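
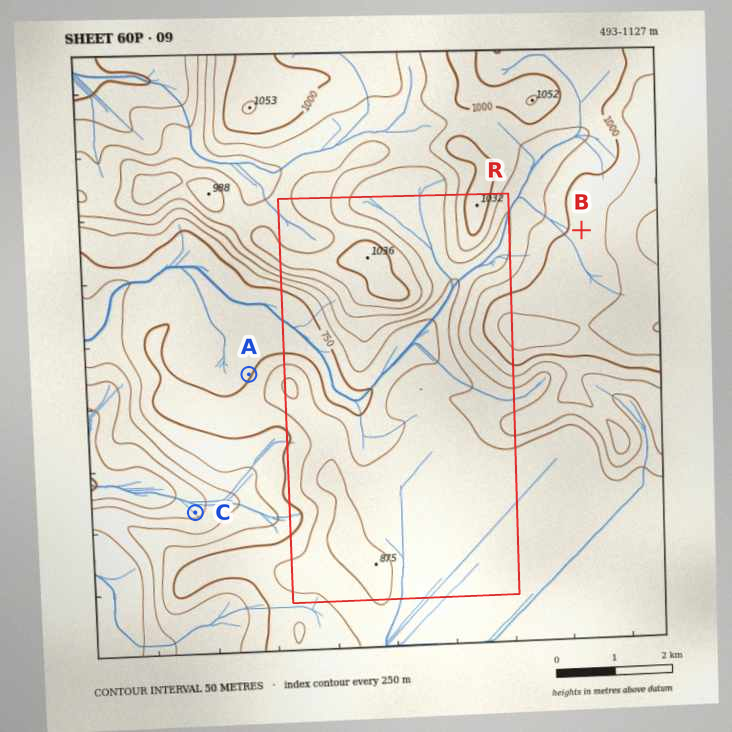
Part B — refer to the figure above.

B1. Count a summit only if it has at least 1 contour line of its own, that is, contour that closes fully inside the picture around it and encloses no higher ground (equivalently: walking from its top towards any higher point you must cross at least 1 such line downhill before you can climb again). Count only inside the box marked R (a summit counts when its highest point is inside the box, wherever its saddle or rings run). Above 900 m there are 2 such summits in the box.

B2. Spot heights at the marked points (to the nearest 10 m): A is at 740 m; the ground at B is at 1020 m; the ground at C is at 590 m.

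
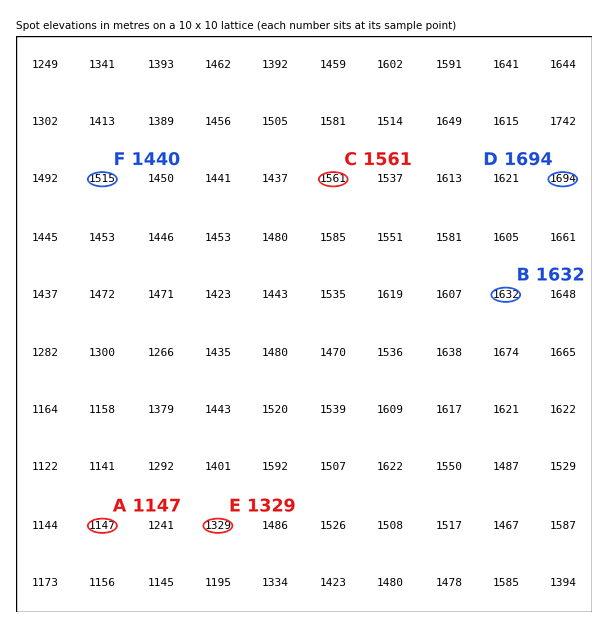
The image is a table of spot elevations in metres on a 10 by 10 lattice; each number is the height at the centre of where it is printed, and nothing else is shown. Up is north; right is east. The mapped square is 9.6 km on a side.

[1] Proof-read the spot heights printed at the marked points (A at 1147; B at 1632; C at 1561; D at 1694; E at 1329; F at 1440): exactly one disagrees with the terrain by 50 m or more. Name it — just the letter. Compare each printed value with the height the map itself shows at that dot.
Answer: F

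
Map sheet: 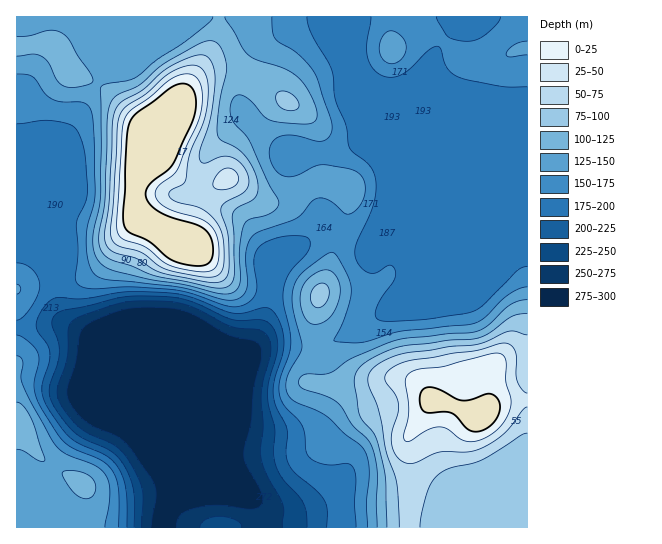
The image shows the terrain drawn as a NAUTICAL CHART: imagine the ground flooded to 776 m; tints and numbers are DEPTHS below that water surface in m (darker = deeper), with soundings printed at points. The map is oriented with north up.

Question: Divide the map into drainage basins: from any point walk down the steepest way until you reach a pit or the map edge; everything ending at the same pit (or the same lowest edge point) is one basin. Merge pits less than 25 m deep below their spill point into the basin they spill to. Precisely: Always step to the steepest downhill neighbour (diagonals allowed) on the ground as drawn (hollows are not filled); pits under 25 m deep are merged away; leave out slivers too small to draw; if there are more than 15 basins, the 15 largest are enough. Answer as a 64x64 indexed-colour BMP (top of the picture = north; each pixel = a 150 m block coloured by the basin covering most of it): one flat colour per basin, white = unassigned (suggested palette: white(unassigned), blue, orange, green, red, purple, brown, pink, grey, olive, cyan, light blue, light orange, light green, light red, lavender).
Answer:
<image width="64" height="64" href="data:image/bmp;base64,Qk12CAAAAAAAAHYAAAAoAAAAQAAAAEAAAAABAAQAAAAAAAAIAAATCwAAEwsAABAAAAAAAAAA////ALR3HwAOf/8ALKAsACgn1gC9Z5QAS1aMAMJ34wB/f38AIr28AM++FwDox64AeLv/AIrfmACWmP8A1bDFABERERERERERERERERERERERERERERERERMzMzMzMzMzEREREREREREREREREREREREREREREREREzMzMzMzMzMRERERERERERERERERERERERERERERERETMzMzMzMzMxERERERERERERERERERERERERERERERERMzMzMzMzMzEREREREREREREREREREREREREREREREREzMzMzMzMzMRERERERERERERERERERERERERERERERERMzMzMzMzMxEREREREREREREREREREREREREREREREREzMzMzMzMzERERERERERERERERERERERERERERERERETMzMzMzMzMRERERERERERERERERERERERERERERERETMzMzMzMzMxERERERERERERERERERERERERERERERERMzMzMzMzMzEREREREREREREREREREREREREREREREREzMzMzMzMzMRERERERERERERERERERERERERERERERETMzMzMzMzMxEREREREREREREREREREREREREREREREREzMzMzMzMzERERERERERERERERERERERERERERERERETMzMzMzMzMREREREREREREREREREREREREREREREREREzMzIiMzMxERERERERERERERERERERERERERERERERERMyIiITMzEREREREREREREREREREREREREREREREREREiIiIhEREREREREREREREREREREREREREREREREREREiIiIiERERERERERERERERERERERERERERIiIiIiERIiIiIiIREREREREREREREREREREREREREREiIiIiIiIiIiIiIhERERERERERERERERERERERERERESIiIiIiIiIiIiIiIRERERERERERERERERERERERERERIiIiIiIiIiIiIiIiIiEREREREREREREREREREREREREiIiIiIiIiIiIiIiIiIRERERERERERERERERERERERESIiIiIiIiIiIiIiIiIhERERERERERERERERERERERERIiIiIiIiIiIiIiIiIiEREREREREREREREREREREREREiIiIiIiIiIiIiIiIiIRERERERERERERERERERERERESIiIiIiIiIiIiIiIiIhEREREREREREREREREREREREREiIiIiIiIiIiIiIiIiERERERERERERERERERERERERESIiIiIiIiIiIiIiIiIRERERERERERERERERERERERERIiIiIiIiIiIiIiIiIhERERERERERERERERERERERERESIiIiIiIiIiIiIiIiERERERERERERERERERERERERERIiIiIiIiIiIiIiIiIREREREREREREREREREREREREREiIiIiIiIiIiIiIiIhERERERERERERERERERERERERESIiIiIiIiIiIiIiIiEREREREREREREREREREREREREREiIiIiIiIiIiIiIiIRERERERERERERERERERERERERESIiIiIiIiIiIiIiIhERERERERERERERERERERERERERIiIiIiIiIiIiIiIiERERERERERERERERERERERERERESIiIiIiIiIiIiIiIRERERERERERERERERERERERERERIiIiIiIiIiIiIiIhEREREREREREREREREREREREREREiIiIiIiIiIiIiIiERERERERERERERERERERERERERERIiIiIiIiIiIiIiIREREREREREREREREREREiIiEREREiIiIiIiIiIiIiIhEREREREREREREREREREiIiIhEREiIiIiIiIiIiIiIiERERERERERERERERERIiIiIiIiIiIiIiIiIiIiIiIiIREREREREREREREREREiIiIiIiIiIiIiIiIiIiIiIiIhERERERERERERERERESIiIiIiIiIiIiIiIiIiIiIiIiERERERERERERERERERIiIiIiIiIiIiIiIiIiIiIiIiIREREREREREREREREREiIiIiIiIiIiIiIiIiIiIiIiIhERERERERERERERERERIiIiIiIiIiIiIiIiIiIiIiIiEREREREREREREREREREiIiIiIiIiIiIiIiIiIiIiIiIRERERERERERERERERERIiIiIiIiIiIiIiIiIiIiIiIhERERERERERERERERERERIiIiIiIiIiIiIiIiIiIiIiERERERERERERERERERERESIiIiIiIiIiIiIiIiIiIiIREREREREREREREREREREREiIiIiIiIiIiIiIiIiIiIhEREREREREREREREREREREiIiIiIiIiIiIiIiIiIiIiEREREREREREREREREREREiIiIiIiIiIiIiIiIiIiIiIRERERERERERERESERERIiIiIiIiIiIiIiIiIiIiIiIhEREREREREREREREiIiIiIiIiIiIiIiIiIiIiIiIiIiERERERERERERERERIiIiIiIiIiIiIiIiIiIiIiIiIiIREREREREREREREREiIiIiIiIiIiIiIiIiIiIiIiIiIhERERERERERERERERIiIiIiIiIiIiIiIiIiIiIiIiIiEREREREREREREREREiIiIiIiIiIiIiIiIiIiIiIiIiIRERERERERERERERESIiIiIiIiIiIiIiIiIiIiIiIiIhERERERERERERERERIiIiIiIiIiIiIiIiIiIiIiIiIi"/>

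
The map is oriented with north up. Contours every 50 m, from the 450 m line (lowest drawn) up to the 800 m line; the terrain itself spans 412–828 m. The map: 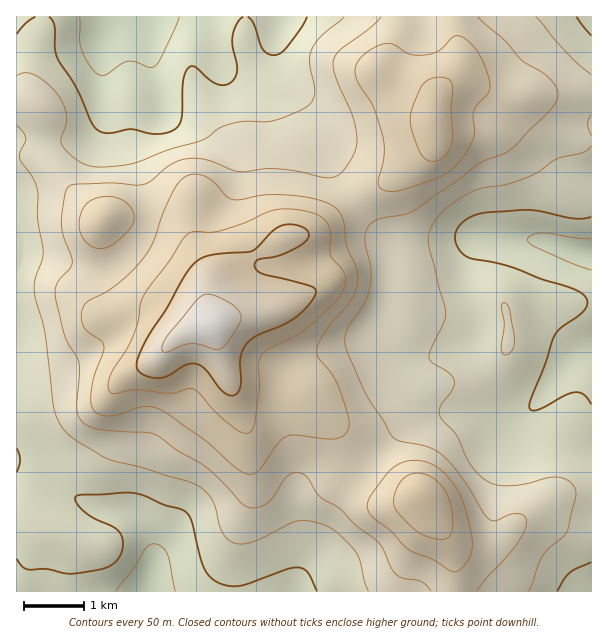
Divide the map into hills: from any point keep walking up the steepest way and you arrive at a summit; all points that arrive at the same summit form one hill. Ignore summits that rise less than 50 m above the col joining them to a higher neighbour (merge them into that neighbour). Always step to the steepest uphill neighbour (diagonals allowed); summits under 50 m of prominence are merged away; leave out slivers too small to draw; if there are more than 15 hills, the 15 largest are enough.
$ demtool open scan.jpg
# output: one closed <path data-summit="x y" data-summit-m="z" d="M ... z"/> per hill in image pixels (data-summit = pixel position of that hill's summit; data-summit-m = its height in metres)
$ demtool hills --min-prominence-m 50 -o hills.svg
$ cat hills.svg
<path data-summit="212 324" data-summit-m="828" d="M279 16l-263 1 0 574 278 1 6-14 16-24 9-33 12-24 39-44 23-23 20-14 16-4 26 0 25 3 17 5 13 0 8-4-18 33-6 19-6 36 4 23 6 10 12 11 38 20 30 24 7 0 1-337-47-14-44-3-13-3-92 17-32-37-21-30-17-30-6-27-4-11-27-33-12-22-1-23 4-16z"/><path data-summit="434 125" data-summit-m="727" d="M591 16l-310 0-5 23 0 17 10 24 30 37 4 11 6 27 17 30 21 30 32 37 92-17 13 3 44 3 25 9 21 4z"/><path data-summit="422 495" data-summit-m="741" d="M461 412l-26 0-19 6-17 12-59 62-15 29-9 33-16 24-5 10 1 4 287-1-29-23-29-14-15-10-12-17-4-23 6-36 6-19 17-32-20 3-17-5z"/>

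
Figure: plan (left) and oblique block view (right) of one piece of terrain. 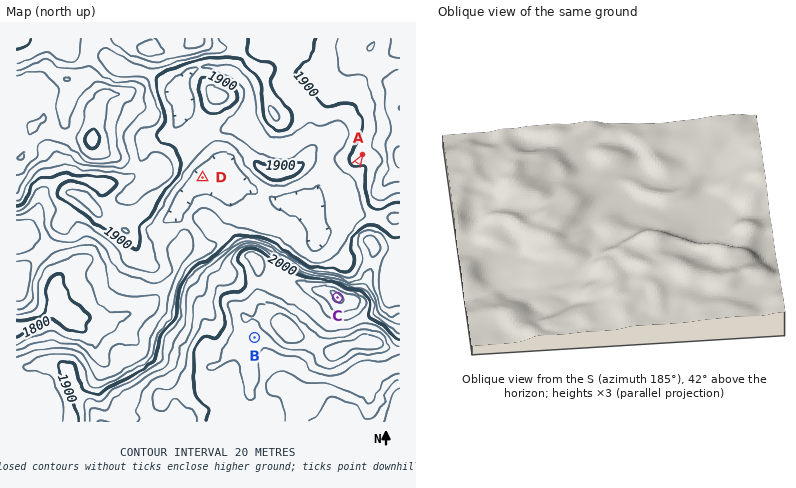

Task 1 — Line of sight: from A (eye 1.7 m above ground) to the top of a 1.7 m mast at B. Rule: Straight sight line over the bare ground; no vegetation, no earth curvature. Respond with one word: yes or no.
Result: no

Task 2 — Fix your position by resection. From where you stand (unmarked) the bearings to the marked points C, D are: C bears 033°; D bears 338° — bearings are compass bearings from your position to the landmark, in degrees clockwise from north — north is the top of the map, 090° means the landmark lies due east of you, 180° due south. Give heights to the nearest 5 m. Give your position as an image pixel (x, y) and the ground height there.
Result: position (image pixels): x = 284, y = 380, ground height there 2025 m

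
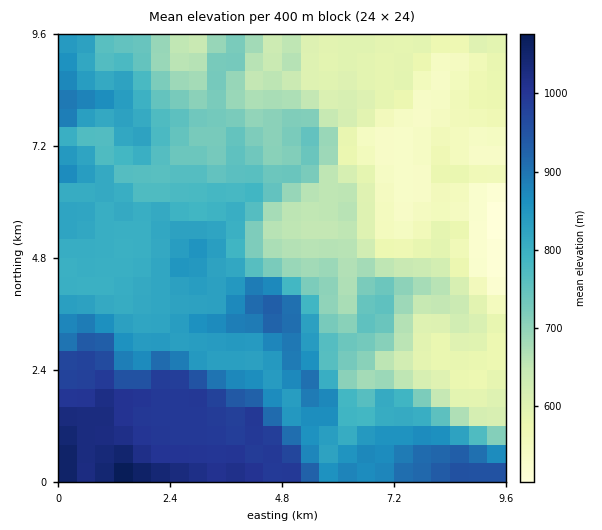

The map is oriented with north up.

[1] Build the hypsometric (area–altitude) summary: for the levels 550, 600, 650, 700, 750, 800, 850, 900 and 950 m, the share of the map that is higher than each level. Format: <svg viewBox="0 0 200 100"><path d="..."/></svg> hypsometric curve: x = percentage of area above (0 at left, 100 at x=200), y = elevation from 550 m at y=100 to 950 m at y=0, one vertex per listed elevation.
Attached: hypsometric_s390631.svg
<svg viewBox="0 0 200 100"><path d="M185 100l-27-12-14-13-20-13-19-12-20-12-35-13-17-13-8-12"/></svg>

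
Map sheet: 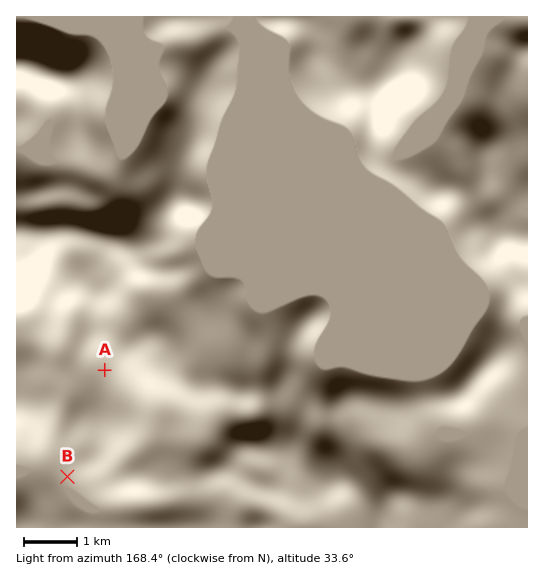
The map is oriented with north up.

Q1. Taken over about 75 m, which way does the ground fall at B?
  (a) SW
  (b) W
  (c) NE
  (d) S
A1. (a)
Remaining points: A SW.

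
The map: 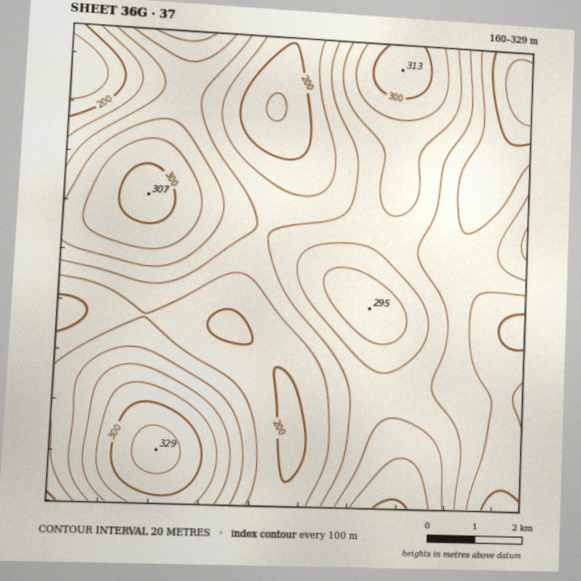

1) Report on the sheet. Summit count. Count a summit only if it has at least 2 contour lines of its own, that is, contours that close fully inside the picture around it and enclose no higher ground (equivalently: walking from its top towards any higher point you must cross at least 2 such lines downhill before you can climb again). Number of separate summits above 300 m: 2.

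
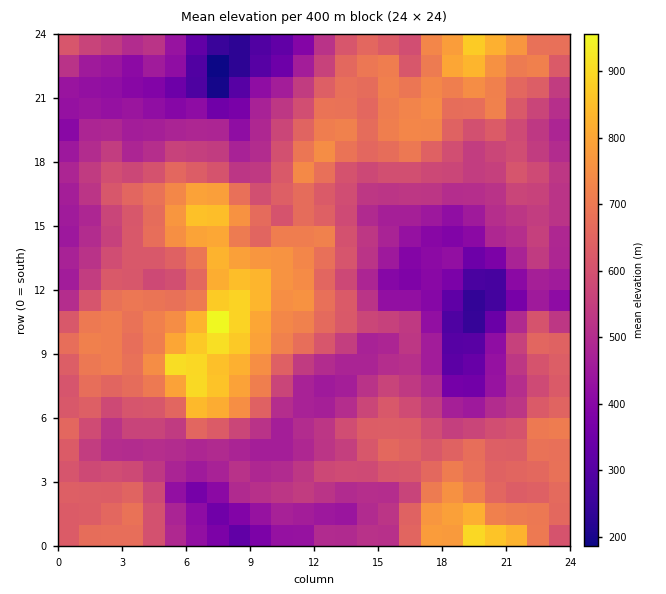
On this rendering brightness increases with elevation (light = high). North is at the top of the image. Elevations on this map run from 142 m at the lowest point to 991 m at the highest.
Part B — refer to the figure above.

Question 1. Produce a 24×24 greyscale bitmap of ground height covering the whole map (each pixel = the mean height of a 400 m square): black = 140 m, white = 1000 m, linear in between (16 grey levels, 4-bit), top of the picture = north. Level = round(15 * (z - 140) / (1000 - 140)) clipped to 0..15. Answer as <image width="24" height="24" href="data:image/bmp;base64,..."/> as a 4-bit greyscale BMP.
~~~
<image width="24" height="24" href="data:image/bmp;base64,Qk2WAQAAAAAAAHYAAAAoAAAAGAAAABgAAAABAAQAAAAAACABAAATCwAAEwsAABAAAAAAAAAAAAAAABEREQAiIiIAMzMzAERERABVVVUAZmZmAHd3dwCIiIgAmZmZAKqqqgC7u7sAzMzMAN3d3QDu7u4A////AJmZhlQ0VWZ3m73cqImZhlRFZlVnm7yqqZmZhUVmd3ZmerqZmYiIdlZ2Z4iIiamZmYdmZmZmZneJmJmZqZh3d5iHZniZmHeIqomIicy5ZmZ4h2VniYmZq926dlZ3dkRWiJqpvdzLl2ZmZjNXiZqprN3bqYdmdjNXmYqpq87cqph3dTI2h2iaqa3cu5h1VTIkVWeIiJzMu5hlRUIlZWeIiay7uph1RVRGdlZ4m7ypqqh2VUVmdlZ4m9y5iZhmZVVnd2eJqruYmYh3d2Z3d2eIiZh3ipiIiId4h1Z2Z3dmirqZqYd4dlZmZmZWeaqaqpiIdlVVVVRGeKmaq5modlVVRDE1Z5maqqupl3VVZTEjRnmqisy6qId2dTIjNHiYir3LmQ=="/>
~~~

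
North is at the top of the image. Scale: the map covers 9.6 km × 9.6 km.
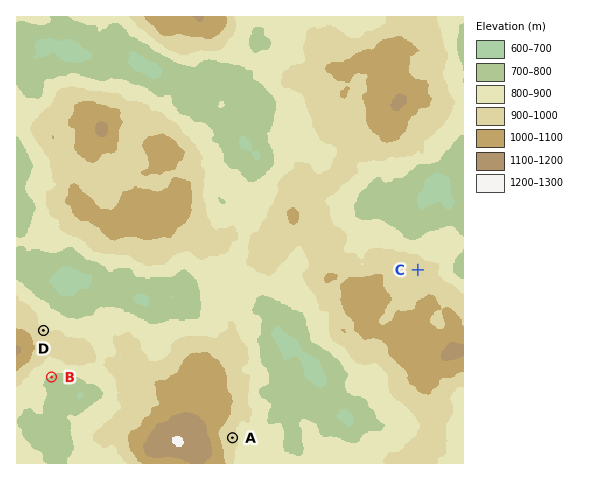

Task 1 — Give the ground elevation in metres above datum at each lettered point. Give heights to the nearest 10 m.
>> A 930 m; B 790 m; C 940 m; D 910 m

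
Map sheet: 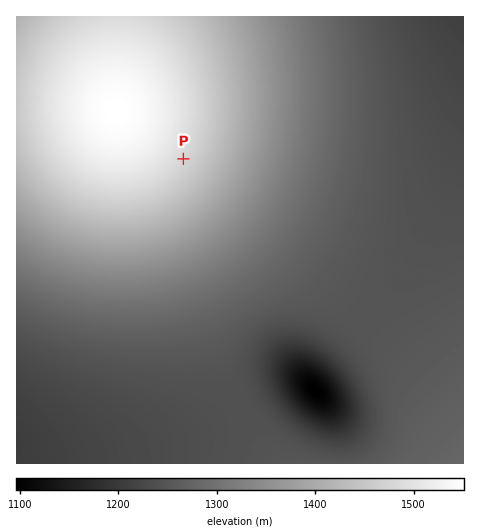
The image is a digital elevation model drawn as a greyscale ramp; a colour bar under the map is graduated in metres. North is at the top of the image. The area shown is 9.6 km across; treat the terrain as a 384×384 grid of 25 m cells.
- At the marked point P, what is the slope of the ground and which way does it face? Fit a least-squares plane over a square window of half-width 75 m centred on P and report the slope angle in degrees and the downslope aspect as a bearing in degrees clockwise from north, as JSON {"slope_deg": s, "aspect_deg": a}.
{"slope_deg": 4, "aspect_deg": 122}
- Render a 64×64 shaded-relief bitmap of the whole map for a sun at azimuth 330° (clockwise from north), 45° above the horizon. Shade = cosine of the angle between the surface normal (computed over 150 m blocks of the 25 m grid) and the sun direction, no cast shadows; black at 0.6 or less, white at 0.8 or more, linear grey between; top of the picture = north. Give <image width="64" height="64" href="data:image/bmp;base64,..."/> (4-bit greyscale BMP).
<image width="64" height="64" href="data:image/bmp;base64,Qk12CAAAAAAAAHYAAAAoAAAAQAAAAEAAAAABAAQAAAAAAAAIAAATCwAAEwsAABAAAAAAAAAAAAAAABEREQAiIiIAMzMzAERERABVVVUAZmZmAHd3dwCIiIgAmZmZAKqqqgC7u7sAzMzMAN3d3QDu7u4A////AIiIiIiIiIiIiIiIiIiIiIiIiImZmZqqu7qqmZmZmZmZiIiIiIiIiIiIiIiIiIiIiIiIiZmZqqu7u6qpmZmZmZmIiIiIiIiIiIiIiIiIiIiIiIiJmZqrvMzLuqmZmZmZmYiIiIiIiIiIiIiIiIiIiIiIiImZqrzN3cy6qZmZmZmZiIiIiIiIiIiIiIiIiIiIiIiIiZmrzN7t3LqpmZmZmZmIiIiIiIiIiIiIiIiIiIiIiIiZmqvN7u3cuqmZmZmZmYiIiIiIiIiIiIiIiIiIiIiIiJmaq83u7cuqmZmZmZmZiIiIiIiIiIiIiIiIiIiIiIiIiZmrzd3cu6mZmZmZmZmIiIiIiIiIiIiIiIiIiIiIiIiIiZq8zMuqmZmZmZmZmYiIiIiIiIiIiIiIiIiIiIiIiIiIiaq6qpmZmZmZmZmZiIiIh3d3d3d3d3iIiIiIiIiHd2Z3iIiImZmZmZmZmZmIh3d3d3d3d3d3d3d3iIiIh3dmVVZmZ3iIiIiImZmZmYd3d3d3d3d3d3d3d3d3eId3dlVERERVZ4iIiIiImZmZd3d3d3d3d3d3d3d3d3d3d3dlVDIiM0VniIiIiIiJmZl3d3d3d3d3d3d3d3d3d3d3dmVDIhIjRWeIiIiIiImZmXd3d3d3d3d3d3d3d3d3d3d2VUMhEiNWd4iIiIiIiJmZd3d3d3d3d3d3d3d3d3d3d2ZUQyIiNFZ4iIiIiIiIiZl3d3d3d3ZmZmZmZmd3d3d3ZlVDMzRFZ3iIiIiIiIiImXd3d3dmZmZmZmZmZmZ3d3ZmVURERVZ3iIiIiIiIiIiJd3d2ZmZmZmZmZmZmZmZmZmZVVVVWZ3eIiIiIiIiIiIh3d2ZmZmZmZmZmZmZmZmZmZmZVVmZ3eIiIiIiIiIiIiHd2ZmZmZmZmZmZmZmZmZmZmZmZmZ3d4iIiIiIiIiIiId2ZmZmZmZVVVVVVWZmZmZmZmZmd3d4iIiIiIiIiIiIh2ZmZmZlVVVVVVVVVVZmZmZmZmd3d3iIiIiIiIiIiIiGZmZmZlVVVVVVVVVVVVZmZmZmd3d3d4iIiIiIiIiIiIZmZmZlVVVVVVVVVVVVVVZmZmZ3d3d3iIiIiIiIiIiIhmZmZlVVVVVVVVVVVVVVVWZmZmd3d3d4iIiIiIiIiIiGZmZlVVVVVURERERFVVVVVmZmZ3d3d3eIiIiIiIiIiIZmZmVVVVVERERERERFVVVVZmZmd3d3d4iIiIiIiIiIhmZmZVVVVERERERERERVVVVWZmZnd3d3eIiIiIiIiIiGZmZVVVVURERERERERERVVVVmZmd3d3d4iIiIiIiIiIZmZlVVVUREREREREREREVVVWZmZnd3d3eIiIiIiIiIhmZmZVVVRERERERERERERVVVVmZmd3d3d4iIiIiIiIiGZmZlVVVEREREREREREREVVVWZmZnd3d3eIiIiIiIiIZmZmVVVVRERERERERERERVVVVmZmd3d3d4iIiIiIiIh2ZmZlVVVEREREREREREREVVVWZmZnd3d3eIiIiIiIiHdmZmZVVVRERERERERERERVVVZmZmd3d3d4iIiIiIiId3ZmZlVVVURERERERERERFVVVWZmZ3d3d3iIiIiIiIh3d2ZmZVVVVEREREREREREVVVVZmZnd3d3eIiIiIiIiHd3dmZmVVVVRERERERERERVVVVmZmZ3d3d3iIiIiIiId3d3ZmZmVVVURERERERERFVVVWZmZnd3d3eIiIiIiIiHd3d3ZmZlVVVUREREREREVVVVZmZmd3d3d4iIiIiIiIiHd3d2ZmZlVVVEREREREVVVVVmZmZ3d3d3iIiIiIiIiIiHd3d2ZmZVVVVUREREVVVVVWZmZnd3d3eIiIiIiIiIiIiHd3d2ZmZVVVVVRFVVVVVVZmZmd3d3d3iIiIiIiIiIiIiHd3dmZmVVVVVVVVVVVVZmZmZ3d3d3eIiIiIiImZiIiIiHd3dmZmVVVVVVVVVVVmZmZnd3d3d4iIiIiIiZmZmIiIh3d3ZmZmVVVVVVVVVmZmZmd3d3d3iIiIiIiJmZmZmIiIh3d3ZmZmVVVVVVVmZmZmZ3d3d3eIiIiIiImZmZmZmIiIh3d2ZmZmVVVVVmZmZmZ3d3d3d4iIiIiIiqqZmZmZmIiId3d2ZmZmZmZmZmZmZnd3d3d3iIiIiIiKqqqqmZmZmIiHd3dmZmZmZmZmZmZmd3d3d3eIiIiIiIqqqqqqmZmZiIh3d3dmZmZmZmZmZmd3d3d3d4iIiIiIiqqqqqqqmZmYiIh3d3ZmZmZmZmZmZ3d3d3d3iIiIiIiKqqqqqqqpmZmIiId3d3ZmZmZmZmZ3d3d3d3eIiIiIiIu7qqqqqqqZmZiIiHd3d3ZmZmZmZ3d3d3d3eIiIiIiIi7u7uqqqqqmZmYiIh3d3d3ZmZmd3d3d3d3d4iIiIiIiLu7u7uqqqqpmZmIiId3d3d3d3d3d3d3d3d3iIiIiIiIu7u7u7uqqqqZmZiIiHd3d3d3d3d3d3d3d3eIiIiIiIi7u7u7u7qqqqmZmIiIh3d3d3d3d3d3d3d3eIiIiIiIiLu7u7u7uqqqqZmZiIiId3d3d3d3d3d3d3d4iIiIiIiIu7u7u7u7qqqqmZmYiIiHd3d3d3d3d3d3d3iIiIiIiIi7u7u7u7u6qqqZmZiIiIh3d3d3d3d3d3d3iIiIiIiIiLu7u7u7u7qqqqmZmYiIiHd3d3d3d3d3d3eIiIiIiIiI"/>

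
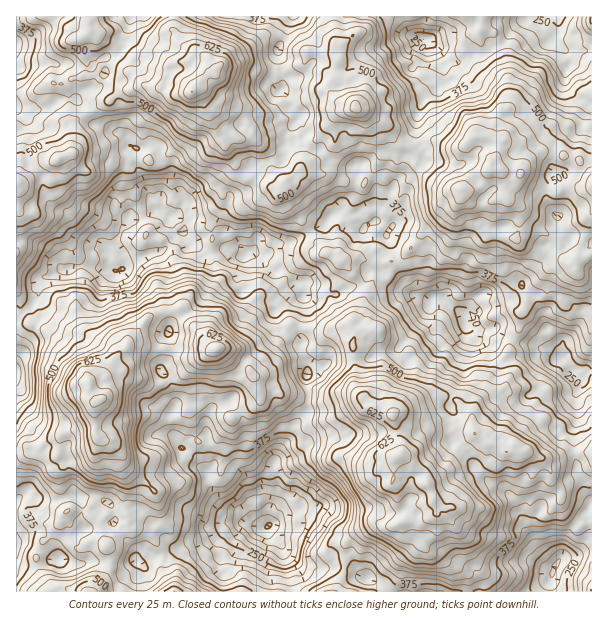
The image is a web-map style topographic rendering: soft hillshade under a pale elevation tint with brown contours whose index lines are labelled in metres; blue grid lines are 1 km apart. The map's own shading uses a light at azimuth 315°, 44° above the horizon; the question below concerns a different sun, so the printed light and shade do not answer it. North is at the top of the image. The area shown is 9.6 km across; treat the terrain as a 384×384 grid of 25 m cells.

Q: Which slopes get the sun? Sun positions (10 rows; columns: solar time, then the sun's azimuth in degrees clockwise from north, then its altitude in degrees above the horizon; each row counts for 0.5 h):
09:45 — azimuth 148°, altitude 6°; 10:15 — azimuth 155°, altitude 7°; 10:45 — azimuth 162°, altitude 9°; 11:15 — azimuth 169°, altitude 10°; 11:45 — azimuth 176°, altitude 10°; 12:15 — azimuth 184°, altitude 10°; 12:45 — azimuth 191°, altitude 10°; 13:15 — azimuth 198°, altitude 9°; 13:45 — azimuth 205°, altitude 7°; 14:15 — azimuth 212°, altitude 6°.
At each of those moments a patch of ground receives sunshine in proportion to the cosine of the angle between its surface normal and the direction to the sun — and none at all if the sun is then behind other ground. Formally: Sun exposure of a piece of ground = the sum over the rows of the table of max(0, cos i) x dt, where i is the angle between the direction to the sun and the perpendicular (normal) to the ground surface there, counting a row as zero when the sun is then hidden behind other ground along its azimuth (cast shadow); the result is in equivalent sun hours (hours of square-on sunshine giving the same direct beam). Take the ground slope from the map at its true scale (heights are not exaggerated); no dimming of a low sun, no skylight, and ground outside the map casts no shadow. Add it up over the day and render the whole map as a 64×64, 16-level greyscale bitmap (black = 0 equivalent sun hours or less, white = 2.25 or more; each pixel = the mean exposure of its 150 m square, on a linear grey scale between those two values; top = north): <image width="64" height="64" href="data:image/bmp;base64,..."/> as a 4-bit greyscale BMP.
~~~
<image width="64" height="64" href="data:image/bmp;base64,Qk12CAAAAAAAAHYAAAAoAAAAQAAAAEAAAAABAAQAAAAAAAAIAAATCwAAEwsAABAAAAAAAAAAAAAAABEREQAiIiIAMzMzAERERABVVVUAZmZmAHd3dwCIiIgAmZmZAKqqqgC7u7sAzMzMAN3d3QDu7u4A////ACETQxESQQAAAAAAAAAAAAEAAAAAJ83Ozfy5m6uUITVjERAAAAAiIQAAAAAAAAAAAAAAIAGJq97/3KqHd4ZDMzEzIAAAADUhIgAAAAAAAAAAIRJGepvf//yHZ1MSNmUhEzZBABEDV0RCEAABEAAAAAFnhmm5qbzeyXiod2ZHqUMiMkZGdniHiFYwEhERAAAAATRnmKzMyphpvMu7yYiaqZZDVoY0YzSKh1hCIRAAAAASETVq3//adrvOypvLqc3tuGY1l1ESFIh2l3YyIgAAACEQE1it3KiIisl2hjSMu9uYiHRoZ3Q0ZVVlZmUyEAACNCEQE3dEaHq7h6qnZ5vf61ZlM0eGRGZUepVGdmVVVFVDMhAkQjMjVneaeJhWmWqqdTMkISNUNlirlmh3iId3VWREM1Z2eJZndURUM3qHZ6iGY1Z0JViqu6maqYmbqGeIZomqzLvdqGZCERABOKmnVmiXiqmc/+7aczWHWMy7uZq6u93MzKqJqUIAASV6q6tliby93d7//rlCJDNEeKu8qavf/tqIZGZSMxETWbqJmGRprMh5zdzKllZSEUdWjLlYvcztl2VmaHMiQySaq7eGZlisp3Z5upmEVnQ2iYmbqXZnmXlzNVeHMRETZ2e7y4ZGd2Z1V4iLuEIRIiaqqbvM26lSIhESMiNDERV4iGZlERNVIjZ3VohlQwATd3abyb3rdlQxAQAAAAMzNYdkMgAAAhEAE1d2YzJGMkaJZqy6rNyoh2VUMzMyI2VVZCIQAAEhABEiNHllNGiZm7qJmry7yoZomIqom4ZENEMhEAABNDIAECVqmqmnRWdkeKlUSd3NpzRHnO2nd1QiEzIAAAEiAAEBN6u6iphkRnZVd0E3i5ypd2eadjIiQzRUEhAAAQEQAQFGmZVEZmiqioiJh1aHeYdUaHZSEAEjNUERIzQRJBERFFU1djAUnam7uZrN2nVTQiIjMQEAAAARAAASRFMjQgA1UxIjIzR3cze93cqYZ2MRAAAAAAAAAAAAABASERAAEVVjIRESNVQjVnv+3IUyNDMiAAAAAAAAAAAAAAIgAAFEgzIQAAEzJWiHec/skxIjRFYyMQAAAAAAAAAAEBAAFIplQhAAAANleJU1aLunIAEkZ1VTAAAAEAAAAABEMzRVephCEQAAATVTEkVBEhEhAkRGiGRDMQAQAAAAAQJFZ1VYiHQiIQABE0QiRBAAAAEBVnVmVFeFIQAAAAABJphnmXhmMSEQAAABZ3dTAAAAABJUIjRUIhMhABEAAUQ2iXjNpkIiIRAAAAAmmDAAAQASAAAAABIgABEAARASV4mZrMqXYxIyEAAAAAAjUQAAAAIhAAAAAAAAEhEBJFU0c1i4mId0IyEQAAAAAAABAAAAJDEQAiAAERIiIyNphDZlVat53FIiAAAAAAAAAAEAAAACIhEiNCETNEZ4l2iqiIZJiL3LQyAAAAAAAAAAAAABERECREVmeUJHh4qqyqz+p3irq7hnYwAAAAAAAAAAAAAAABJomIuVREasus26zsmJuYiIZahjMhAAAAAAAAAAAAAANVe8uGV2ZmiInOyKqpy5ZWVaiXdlQQAAAAAAAAABEAMzNmVkITVSOaiIibu739hmMiNFd4hTEQAAAAAAATM0RFQyMwEQEREiZ4m7q8vKh3ZSNYrtuHdUMRIwAAASNGZlmrcwABICIjNXqqqYd1RohURXq7u6uYdTEQEAADR3mqu8qXMSNEJFMji8zKdmVWZiNqqZl4iKlkMzEAASN5vf/u3IZ0JEZ3d1abqqqqu4mGREZ2RFeHdlNnZDRVRXmInduZqoh1hlZoeHmJ3aqrp2WZllmVerirp3h0VGVnmXRnisypq5mKmHdmZYeIZWZlV7yomHaIm97cqWeJiKmWmXWGaaqszaqYZYVkVmV2RXhmZ3aERnm7rMyavMyrzIq7lyJEaaqWZYmXdkIQAkmXeYUhM0AWiIqWWbqu/s7duohDMgJlVGRDZ4p3EQACaYZWdkREESZ7mVJWZ5l5q8vct3dTESRUV1VpmHQiEyIjMhFXipYxIyFHdmVEIlaZiKzrvLdDESab3ad3ZVRnqEIzISZ1QhAAAAA0RVRmRauYio3chkM0d5ipqodURURnYzZUMjEAAAAAABIyR4iszeyXZUZEVDJoaJuohiEyEBRVNDMyIQABAREQEkaKu8u8vchSQzNDNWiJmpmFIBEhIjMhIjQzQiEiIzNYnMp538u6mYhTVTUzRq7+pTMQAREQABESMgEBA0QxESWt3s7d3Ml2ZVQiM3dmZod1VCEAAAAAJEMxAAAGeGRDRVab3evO/JV1IRAkZ2RCIiMkUhAAAAABMxEAAURXi5hTInnKhUZ6mXUyEhRVZAAAFFIiIAAAAAIREgADQBJVWJhUQ0I0QhNsuGZWdDMjQQARABISAAAAAAAREAAAEAASRVNVETUwAlZ4ZoVXhUMhERIQACIRAAAAAAIgAANDISRlVCEjJFUzNGR3MiV2M1UQABESACERAAAAABEAEzR7y5l1IkRBAlQQAiNCFWhlRDERMgAAEzEQAAAAARITQ2vuu8lCEzIyEAABE1ZCIRRVdlMREAAjNFIQAAACREh1UzR4d1MiRTEAAAAANmEAMhJ5hkERE0RWZTAAAiI0futjMkQzMBATMQAAAAARAAARAAIyVmiYdmRFMgASIja3i5QCRDARAAAAAAAAAAAAABEAAAJGiYmqmGZVMhABE1"/>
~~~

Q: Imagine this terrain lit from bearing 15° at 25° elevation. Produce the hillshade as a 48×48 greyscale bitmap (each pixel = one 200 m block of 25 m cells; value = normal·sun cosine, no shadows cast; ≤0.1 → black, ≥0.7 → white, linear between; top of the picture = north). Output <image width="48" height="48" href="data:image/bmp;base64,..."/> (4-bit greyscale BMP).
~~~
<image width="48" height="48" href="data:image/bmp;base64,Qk32BAAAAAAAAHYAAAAoAAAAMAAAADAAAAABAAQAAAAAAIAEAAATCwAAEwsAABAAAAAAAAAAAAAAABEREQAiIiIAMzMzAERERABVVVUAZmZmAHd3dwCIiIgAmZmZAKqqqgC7u7sAzMzMAN3d3QDu7u4A////AKq93uy7u87u7MzN3LzLumQyACRWd3mYeJnNzdurqs3ty83e7Kqph1MQAUVnmZiJiYiqiJiJiKzLus3u2nZ3UzIRJGVniJdnd3h2VmeGZ4mru83sl4d2QhE1VUNWVmVDNmd1eYqWZ3eau83Kd6qGMRJGZDRmZ2QxNleGeImHd3iJmrqHd5qoVFZ2VFZmiFQiV3iIiIh4dXiHiHZVZ4mXVneHZneIl1VEaIh3mHZVRXd3ZVVVVlVCJDRmeavMplVmd1ZFZCIjWJd4VERERCAAAjVmis3LdVRYhkM0MQEkeaqpZlRFQhABNWdnq7ymRFVohkNWQiNHmZunZlRWUzIld3d5zLl1REaJhmZ2ZERpu7p1VURERGZ5mZmby7dWZoq7mKmHVVeau7hmVEQyNWeZmZq7qoZom93bqrqHVGmpiHVWVEQzRmZmRWeamYibzdyry6p1M1eJh2ZlV3Q0RnZTE1eJqpm83Mu8y7lTI2eJhmZmaHVVVnZTRpu6uZq7uru8u5ZFRpqXVmRVRUV3iZh3m73tu7zLqaq7u2VoiauXeHUyI0aJvLqr3d/+3e7LuqvcukV5vMuZmXUxE2mquomqze7c3d3cu83chkaKzdupl2dUNXq8uWZ3mrurzc3cq7uoU0WJq8upmJh3m8zMuGVGh4mszMy6qYh2VFWJmrvMqZd73/3MmIdniJq9y7uIiGZjNXiZm83duHet7dzLqqqaq8zNy7h3ZmZCNnmZq97u25m97dy6vMu8vNzLuoVnVnVEVnqavN7+3My97tupu5mqu6qod1RWV4VFRIms3d7tvN3t3Lu7qHdnmpdlMzMyRmVENXebu7uqvd3+3MzKhURWiYZEMiMiRUVVV2Z3eZl3nMztvMuodURomIhVUzQ0QjZ3iIdVaId2aKu5iYd2Z3iruqmGZUREMld4qHVEZmZ4iKqHdlRDRou7uqmXUzRFZneJhlRVVVeJq6l3ZCIRJYmpmIeHMjRWZ3eZZWeGZmiHmod2VDISRWeId3ZlNERVRXiGVniGZlZld3ZkRWVERVVWVmZlVVVmZohkVoh1VDRVZVUzVVZnZlRFZmZWZ4mHd3h3drllVWZVQjMSRFeJqHdnh2VWmruGeHiZiblmZ5hnVEMjM2d5qZmHdmVnmYiImqh3irqqmamYiGM0M0RYmphlRVZ4d3aKqqmIq7u8u6qXZkIzRmZ5mZZmRFaZiJiJmaqrzLqqu5h1UxEiV4mpmYZkNGi7qqmqq6q7u6mJqnQzMQIkZ4mqmXZTNom7u6zcuqrMy4eJmXVDISIkeJq7p2Z3iaqqvM7sqqvdyod2d4hkNFVWZ5u6l2ebzLu6u83Lu8zNuamZh3h3iHipZomId3iby83bqqqqvNzMu5mZh3iJmYmZmZiZhniJvN3Lupmqzd7Lqoh1RWeamJmazbqqh3iJq8y8yoiazd7aiWZkRVaKmJm97+yoiqmZiau7qHd4rMuphzNXh3mqqprf//7KrLm7qql1RGZ4q7qZdRJYmJu7y5vv//7czbrN3LdBE1eJq7qZYw=="/>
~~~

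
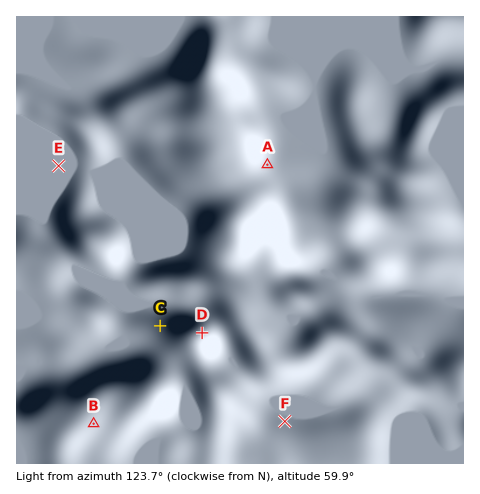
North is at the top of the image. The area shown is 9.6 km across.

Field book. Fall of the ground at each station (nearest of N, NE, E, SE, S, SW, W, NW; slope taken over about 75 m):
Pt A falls E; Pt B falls SE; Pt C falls NW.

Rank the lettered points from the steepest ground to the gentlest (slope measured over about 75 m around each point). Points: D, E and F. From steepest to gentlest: D F E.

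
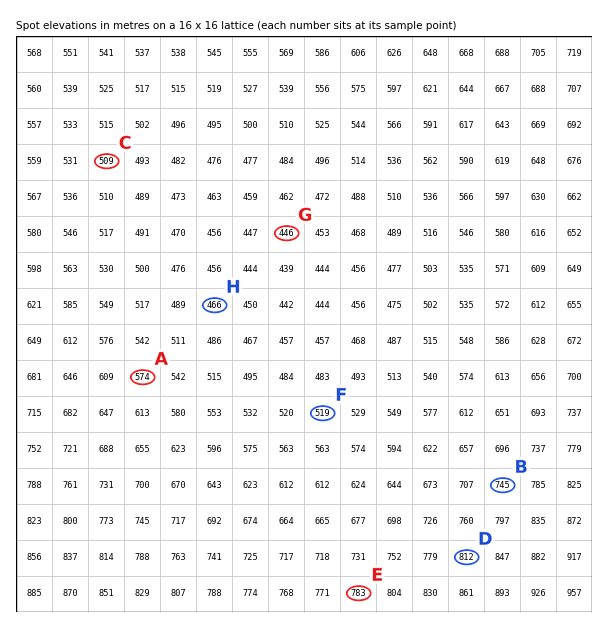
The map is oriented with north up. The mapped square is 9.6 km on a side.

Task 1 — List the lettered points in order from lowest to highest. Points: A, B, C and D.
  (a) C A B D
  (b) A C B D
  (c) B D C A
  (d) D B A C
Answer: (a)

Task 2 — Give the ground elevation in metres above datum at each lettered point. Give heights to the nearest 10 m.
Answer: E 780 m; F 520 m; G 450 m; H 470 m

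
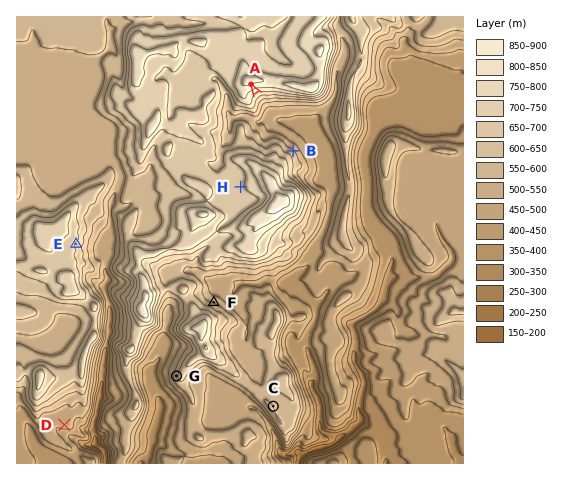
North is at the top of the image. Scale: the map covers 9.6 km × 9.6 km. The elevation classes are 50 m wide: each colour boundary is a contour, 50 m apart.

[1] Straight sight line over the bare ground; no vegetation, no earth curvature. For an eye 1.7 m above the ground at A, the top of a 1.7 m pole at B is visible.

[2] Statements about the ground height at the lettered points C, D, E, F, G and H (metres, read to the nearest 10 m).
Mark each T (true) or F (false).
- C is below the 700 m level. T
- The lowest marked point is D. T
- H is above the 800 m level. F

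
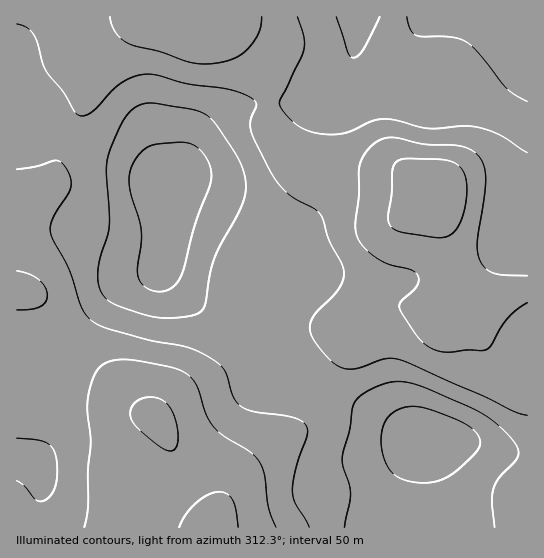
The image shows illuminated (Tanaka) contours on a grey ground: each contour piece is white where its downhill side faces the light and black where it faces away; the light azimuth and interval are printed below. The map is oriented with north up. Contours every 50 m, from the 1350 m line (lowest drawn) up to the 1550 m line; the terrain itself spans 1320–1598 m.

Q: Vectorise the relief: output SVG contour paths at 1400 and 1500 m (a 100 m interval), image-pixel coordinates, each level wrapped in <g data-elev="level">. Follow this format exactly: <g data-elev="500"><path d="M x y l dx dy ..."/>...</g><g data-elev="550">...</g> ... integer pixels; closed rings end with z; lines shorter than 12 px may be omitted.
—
<g data-elev="1400"><path d="M344 527l7-34-2-10-6-17-1-8 8-28 3-25 6-8 10-7 16-6 13-3 11 2 13 4 56 24 20 14 17 18 4 8-2 7-18 20-6 12-1 13 3 24"/><path d="M165 318l-20-3-34-12-9-9-4-15 1-18 10-35-3-55 2-16 10-25 8-14 9-9 12-4 46 6 9 4 7 4 8 9 20 31 6 13 3 13-1 11-3 12-22 40-6 15-5 16-3 25-3 7-4 4-6 2z"/><path d="M527 102l-13-8-8-6-25-32-12-13-7-3-9-3-36-1-6-6-4-13"/><path d="M380 17l-17 32-5 7-4 2-3-1-3-4-12-36"/></g><g data-elev="1500"><path d="M276 527l-7-18-4-33-5-13-9-10-28-17-10-10-8-13-7-26-6-9-9-6-10-4-34-7-16-2-13 2-9 5-7 9-5 15-2 19 4 36-3 26 0 36-4 20"/><path d="M17 310l13-1 9-2 7-5 1-7-2-8-7-8-9-5-12-3"/><path d="M527 276l-22-1-11-2-9-5-6-9-2-8 0-10 7-44 2-20-3-14-8-10-6-4-10-3-34-2-34-7-13 4-12 10-4 8-3 10 0 26-4 28 2 12 7 12 14 12 12 6 21 5 7 5 1 6-2 5-15 15-3 5 4 9 19 27 10 7 11 3 43-2 5-5 9-16 8-11 9-8 10-7"/><path d="M110 17l2 8 4 8 6 6 6 4 33 9 28 10 16 2 22-3 17-8 7-8 7-10 3-8 1-10"/></g>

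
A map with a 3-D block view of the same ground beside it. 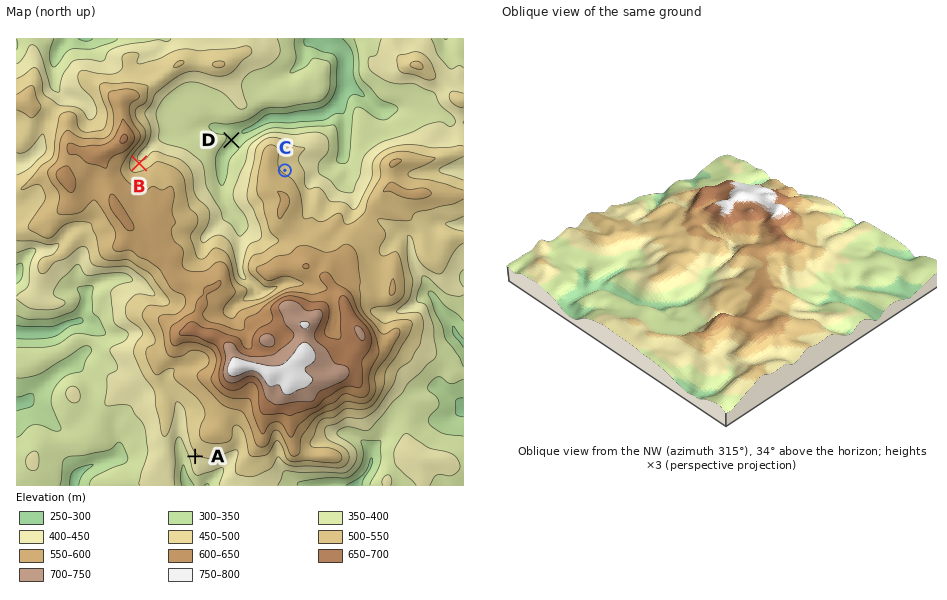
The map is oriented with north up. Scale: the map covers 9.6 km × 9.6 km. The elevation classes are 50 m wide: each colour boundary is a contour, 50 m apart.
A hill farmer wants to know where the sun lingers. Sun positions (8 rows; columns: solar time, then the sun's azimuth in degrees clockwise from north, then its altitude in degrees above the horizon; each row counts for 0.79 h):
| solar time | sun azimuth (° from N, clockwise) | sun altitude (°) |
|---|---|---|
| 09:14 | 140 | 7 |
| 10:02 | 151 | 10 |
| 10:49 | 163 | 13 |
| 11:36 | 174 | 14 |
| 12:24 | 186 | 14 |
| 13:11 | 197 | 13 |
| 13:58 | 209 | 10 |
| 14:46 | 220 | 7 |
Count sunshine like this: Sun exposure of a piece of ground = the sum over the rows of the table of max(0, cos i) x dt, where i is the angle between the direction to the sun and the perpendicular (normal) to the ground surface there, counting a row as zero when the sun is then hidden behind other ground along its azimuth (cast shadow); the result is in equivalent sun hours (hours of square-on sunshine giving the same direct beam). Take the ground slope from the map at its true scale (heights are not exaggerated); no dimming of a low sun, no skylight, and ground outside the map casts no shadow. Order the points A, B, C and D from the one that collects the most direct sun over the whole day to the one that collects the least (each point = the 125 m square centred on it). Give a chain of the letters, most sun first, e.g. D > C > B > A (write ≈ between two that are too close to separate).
A > D > C > B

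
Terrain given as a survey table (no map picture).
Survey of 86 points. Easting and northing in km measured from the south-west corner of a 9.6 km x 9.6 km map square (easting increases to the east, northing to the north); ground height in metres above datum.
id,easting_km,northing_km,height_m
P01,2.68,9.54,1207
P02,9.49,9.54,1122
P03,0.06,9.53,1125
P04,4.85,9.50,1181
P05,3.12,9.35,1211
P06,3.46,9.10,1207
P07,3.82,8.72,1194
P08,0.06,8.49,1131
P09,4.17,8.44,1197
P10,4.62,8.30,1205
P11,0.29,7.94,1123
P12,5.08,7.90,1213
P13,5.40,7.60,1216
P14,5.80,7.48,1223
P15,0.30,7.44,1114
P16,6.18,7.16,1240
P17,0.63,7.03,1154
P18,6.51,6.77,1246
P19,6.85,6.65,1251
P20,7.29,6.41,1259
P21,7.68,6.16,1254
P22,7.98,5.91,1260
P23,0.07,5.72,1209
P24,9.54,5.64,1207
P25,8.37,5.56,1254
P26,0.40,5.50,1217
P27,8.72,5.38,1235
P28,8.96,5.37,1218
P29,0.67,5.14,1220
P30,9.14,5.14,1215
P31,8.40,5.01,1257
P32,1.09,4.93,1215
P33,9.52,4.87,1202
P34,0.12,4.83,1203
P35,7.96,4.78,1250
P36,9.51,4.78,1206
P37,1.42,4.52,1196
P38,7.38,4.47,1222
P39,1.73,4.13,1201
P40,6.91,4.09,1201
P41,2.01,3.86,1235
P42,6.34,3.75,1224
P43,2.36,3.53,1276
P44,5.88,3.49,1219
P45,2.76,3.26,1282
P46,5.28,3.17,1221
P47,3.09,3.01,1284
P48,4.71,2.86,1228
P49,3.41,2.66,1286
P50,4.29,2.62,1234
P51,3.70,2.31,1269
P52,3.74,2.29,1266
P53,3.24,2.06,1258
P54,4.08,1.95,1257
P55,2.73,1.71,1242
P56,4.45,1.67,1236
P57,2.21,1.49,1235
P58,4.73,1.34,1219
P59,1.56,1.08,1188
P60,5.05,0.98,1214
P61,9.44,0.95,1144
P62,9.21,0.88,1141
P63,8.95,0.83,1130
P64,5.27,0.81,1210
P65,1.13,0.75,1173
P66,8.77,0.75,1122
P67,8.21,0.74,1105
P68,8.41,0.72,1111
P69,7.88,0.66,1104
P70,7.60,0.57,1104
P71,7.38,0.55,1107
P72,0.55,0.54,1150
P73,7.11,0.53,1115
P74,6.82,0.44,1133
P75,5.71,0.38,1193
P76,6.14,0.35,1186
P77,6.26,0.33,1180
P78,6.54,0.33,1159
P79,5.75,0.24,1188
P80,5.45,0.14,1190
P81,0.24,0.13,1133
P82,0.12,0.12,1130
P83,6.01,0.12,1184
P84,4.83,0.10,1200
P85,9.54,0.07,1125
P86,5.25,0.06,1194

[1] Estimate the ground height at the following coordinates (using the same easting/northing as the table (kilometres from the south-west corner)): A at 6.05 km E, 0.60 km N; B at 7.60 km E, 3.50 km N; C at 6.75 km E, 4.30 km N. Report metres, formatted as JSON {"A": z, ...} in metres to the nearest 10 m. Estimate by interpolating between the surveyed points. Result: {"A": 1190, "B": 1170, "C": 1210}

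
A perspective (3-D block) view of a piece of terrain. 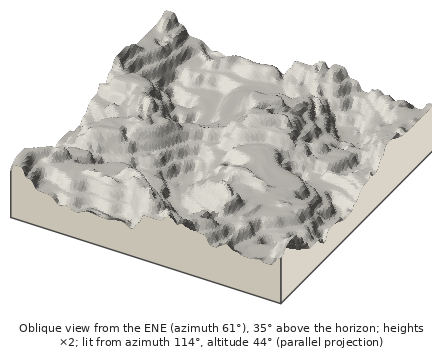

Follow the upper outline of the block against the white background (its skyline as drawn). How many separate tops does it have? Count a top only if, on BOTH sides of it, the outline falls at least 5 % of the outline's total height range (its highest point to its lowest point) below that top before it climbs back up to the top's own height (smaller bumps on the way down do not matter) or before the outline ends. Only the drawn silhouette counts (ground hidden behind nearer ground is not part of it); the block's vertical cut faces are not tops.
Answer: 2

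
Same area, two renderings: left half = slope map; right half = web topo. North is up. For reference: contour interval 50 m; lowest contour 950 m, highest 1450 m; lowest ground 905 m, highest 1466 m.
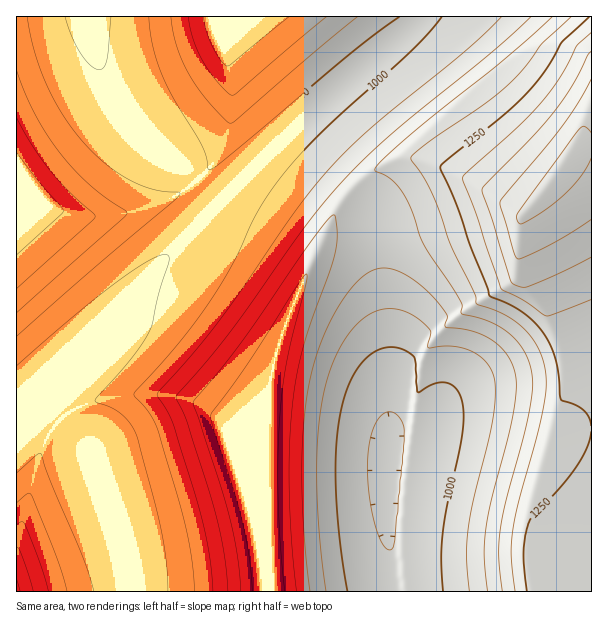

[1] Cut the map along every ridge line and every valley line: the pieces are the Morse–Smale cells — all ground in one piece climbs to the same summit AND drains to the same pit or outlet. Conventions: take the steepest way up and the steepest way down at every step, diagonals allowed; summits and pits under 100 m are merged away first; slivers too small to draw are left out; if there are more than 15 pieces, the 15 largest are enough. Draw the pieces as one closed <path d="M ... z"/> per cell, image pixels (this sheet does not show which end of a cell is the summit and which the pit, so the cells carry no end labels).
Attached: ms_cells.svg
<path d="M591 146l-10 0-8 4-29 42-19 20-4 0-35-24-30-16-31-12-17-3-9 1-16 8-12 8-17 15 16 21 6 15 12 101 3 49-3 71 0 82 5 64 199-1z"/><path d="M291 134l-4 2-164 165-97 91 30 23 35 37 30 87 11 53 139-1-3-40-2-110 2-49 4-26 11-36 25-61 29-59 15-19z"/><path d="M87 16l-71 1 1 383 106-99 85-86 3-6-5-12-18-23-32-26-22-22-16-22-18-36-8-24-2-24z"/><path d="M353 190l-16 20-29 59-25 61-11 36-4 26-2 49 2 110 4 41 120-1-4-63 0-82 3-56-3-64-12-101-6-15z"/><path d="M591 16l-171 0-4 9-80 66-46 43 63 56 10-10 20-14 16-8 9-1 17 3 31 12 30 16 35 24 4 0 19-20 28-42 9-4 11 0z"/><path d="M419 16l-330 0-1 2 4 26 8 24 18 36 16 22 22 22 30 24 12 13 12 18 0 9 98-96 108-91 4-5z"/><path d="M27 392l-11 9 0 190 115 1-1-16-6-27-33-97-35-37z"/>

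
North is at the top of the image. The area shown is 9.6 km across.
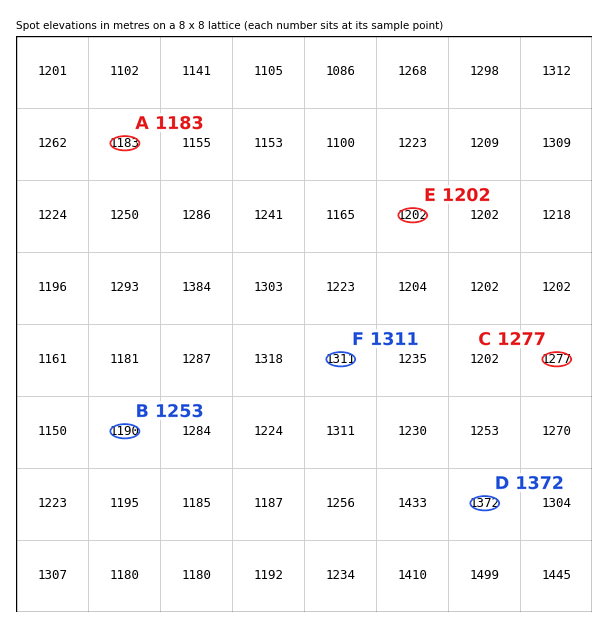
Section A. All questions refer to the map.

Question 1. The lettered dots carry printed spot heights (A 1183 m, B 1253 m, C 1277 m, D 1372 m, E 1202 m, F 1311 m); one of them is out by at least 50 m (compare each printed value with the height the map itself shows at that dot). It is B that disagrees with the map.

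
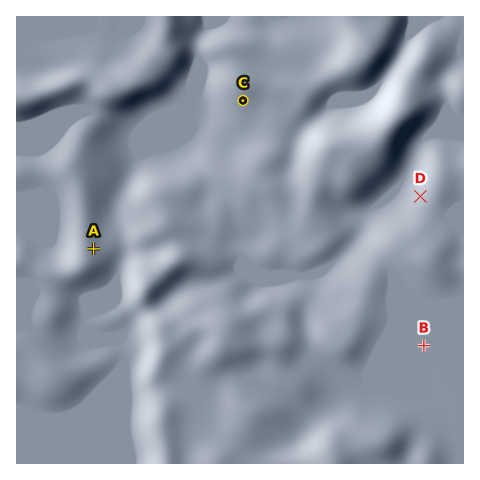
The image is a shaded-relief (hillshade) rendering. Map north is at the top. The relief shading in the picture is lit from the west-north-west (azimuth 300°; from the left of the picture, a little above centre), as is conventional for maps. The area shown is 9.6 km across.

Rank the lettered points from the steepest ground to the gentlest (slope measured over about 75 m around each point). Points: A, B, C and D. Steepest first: D A C B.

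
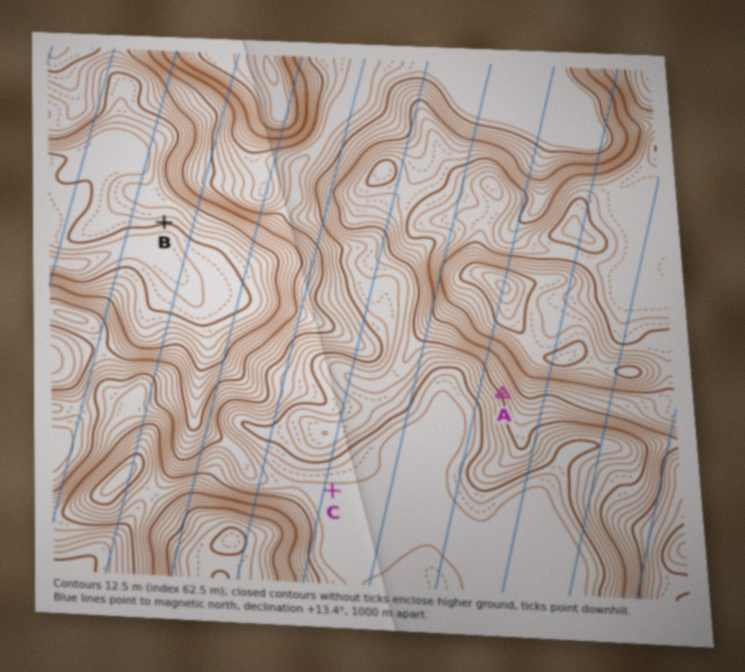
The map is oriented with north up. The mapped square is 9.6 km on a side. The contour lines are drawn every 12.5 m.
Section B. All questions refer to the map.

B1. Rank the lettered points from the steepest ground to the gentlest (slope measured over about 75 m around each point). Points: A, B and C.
A B C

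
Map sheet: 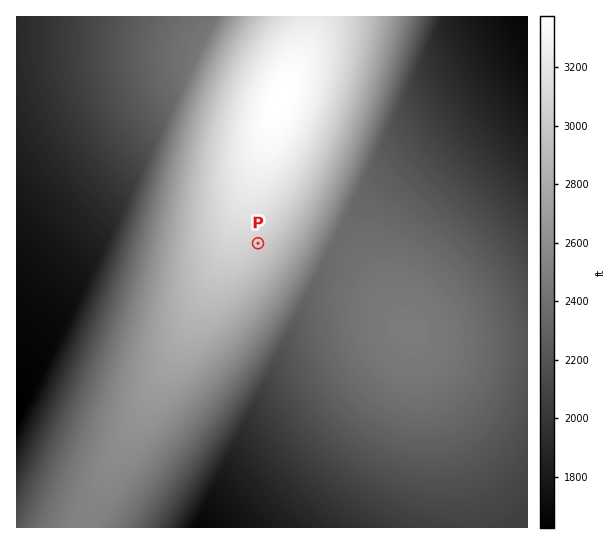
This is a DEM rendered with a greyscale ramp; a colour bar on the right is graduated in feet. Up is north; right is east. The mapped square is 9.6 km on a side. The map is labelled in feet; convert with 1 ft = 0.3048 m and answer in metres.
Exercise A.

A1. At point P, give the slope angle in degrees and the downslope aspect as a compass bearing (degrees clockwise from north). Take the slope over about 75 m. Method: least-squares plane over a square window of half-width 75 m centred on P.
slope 5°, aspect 141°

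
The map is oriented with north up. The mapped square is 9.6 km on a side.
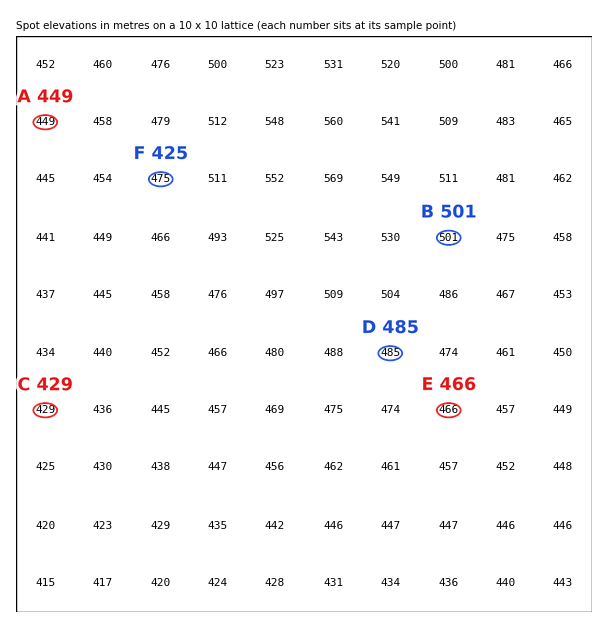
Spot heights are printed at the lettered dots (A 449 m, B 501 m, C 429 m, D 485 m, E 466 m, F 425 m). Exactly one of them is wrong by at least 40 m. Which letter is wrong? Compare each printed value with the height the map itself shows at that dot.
F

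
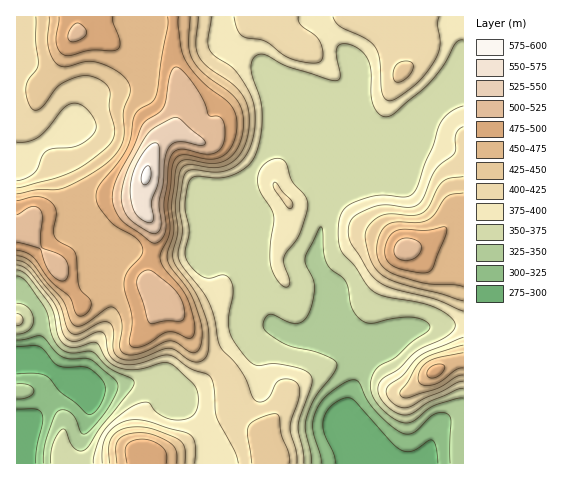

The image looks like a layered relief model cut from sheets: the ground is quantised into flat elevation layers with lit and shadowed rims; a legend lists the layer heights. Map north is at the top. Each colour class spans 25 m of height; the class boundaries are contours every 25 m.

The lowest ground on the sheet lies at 275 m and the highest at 580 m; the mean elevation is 400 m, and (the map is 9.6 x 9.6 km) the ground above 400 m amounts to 42.6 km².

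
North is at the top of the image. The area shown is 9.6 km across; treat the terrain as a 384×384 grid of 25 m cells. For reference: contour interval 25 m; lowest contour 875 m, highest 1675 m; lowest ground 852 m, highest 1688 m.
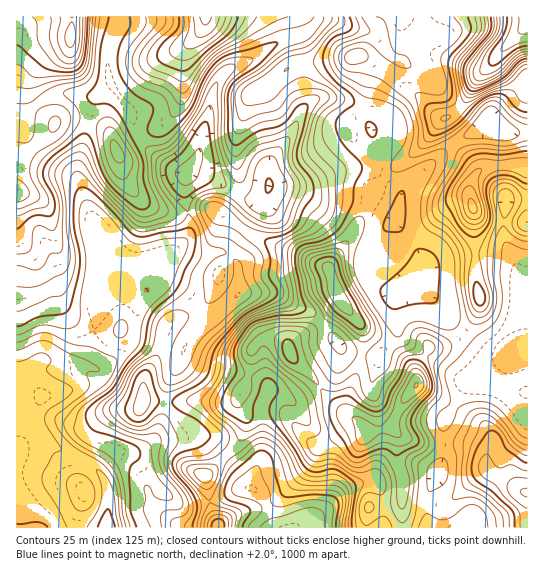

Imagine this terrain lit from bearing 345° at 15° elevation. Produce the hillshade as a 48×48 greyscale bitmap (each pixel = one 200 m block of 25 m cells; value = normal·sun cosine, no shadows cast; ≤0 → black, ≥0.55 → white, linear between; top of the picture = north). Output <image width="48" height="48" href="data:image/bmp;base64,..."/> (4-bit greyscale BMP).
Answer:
<image width="48" height="48" href="data:image/bmp;base64,Qk32BAAAAAAAAHYAAAAoAAAAMAAAADAAAAABAAQAAAAAAIAEAAATCwAAEwsAABAAAAAAAAAAAAAAABEREQAiIiIAMzMzAERERABVVVUAZmZmAHd3dwCIiIgAmZmZAKqqqgC7u7sAzMzMAN3d3QDu7u4A////AGZmdlRXd3iru9tkREVnebpkVUVVRWd3eHZmdlRnd3mqqsyXZURFaKqGZlVmVFVVVnd2dmVoiImYZ4q6h1MiNIqph1V4dTM0RXd3d3dniHdkMzV4h3UgAUeqmGV4lzI1eHd3iIhmiIZDRUJGd3ZBASNnd3ZomGRYmneIiYZGiIdnq4MkZ3ZSAREkVnVXiYd4m3eIh1NGiIib3bcyRmVUIiIBNUM1eJmIq3d3ZDRWZWiqqrlSI0RWZEUhJDI2eJqIq3d3VVVTIUaIiIhjEjRphlZkRFZ3iZqZqWd3d3ZCEBRnZlREM0aJh2eJhmd3iqq6mHeJqphlUyRmVUNFVniYd4msuENGeau6h3eJvMy6l1V3Z3ZlZ5mHeaq8ykADaKupd3d3is3tuXirqrqGV4dmerqavIEDaImHd3dmd4reyoiszMynVmVFirqIvcdFZ3d3d3d3d3ic7ZeKu7unRENGiap4rMyFVnd3d1Z3ZmZp78d4qqqFRERYiJl3mt2ERWd3dzRVVVVWrchnmruoVWd3iIhlesyFVWd3dyNERVZmeqhmis7sl5mHd2Q0abqph2Z3hzI0VWd3eKl2eL7/3M25dTNFeZvLqGRXeEM0VneIiLuHZ4v////bcyR4iJqpmFI2d1VFVneIiLy5h2jP//64U0eZiIiIiGM1d1VVVWd4iJzKh2aKzcuGVXmYd3d3d3ZVd2VVVWd3d3m6h3Znd4h2Z4mHd3d3eIh2d2VVVFd3d3eamHZnd3d3d4h3d3d3iJh2d1VVVWd3d3eKqYh3iIiImXZ3d3d3iJdmd1ZmVmd3ZmZ5qIdmZ4m97YVnd3d3d3ZWZlZlZ3d3ZEVXh2VVaLzv/7ZXd3dmVVVFU1ZlZ3d2QhEkZ1RXm97u3chWd3dURDI1Q0REVmdlMQEjVlV5vN3Lu7p2d3dkRCE2dyI0VWZTIzNXd3iaqquqqqqGZ3h2VkRXqjNGVVUyNWeZrLuoiJq6mZmGZ3iZd4dmiWZ4ZUMiRniZvduGZ4mZiIiHZnirqpZDRYd3ZVQ0VneImqhVZ3d3d4iIdWebzKYgE3ZURVVVVVVWeIZUVmZVVniIhkV5vLhTRnYyI1ZmZ1IkaIZUNGd1VmZ4iGRGm8y6qodBEkd4h0EBV3ZDIkiXZmZ3iZYias3d3YhjIkeJl1MQNodTIiaqd2Z3eJhAFZu7u4iGRFiph3YwBYlkIiObmHd3d4hzADeHZXeJdnmpd4dRA4l1MzNquph2ZmeIYQJlM2aJmIiYdndjAnmGRENIu6hlVVebtgATRFVXdmeHZVVUEWqoZUQ0Z3ZURFirpwAAVlQyITZ3ZDNEEErdqFRDNDREVniZhzAAJmVBAAV3ZUNEEAfO7IZVVDNFZ4h3iIQAAWZUEBR3h2VEIAFZzcqHd2VWd3d3nNtQAGZmQhRomph1MAADac3LqqqIh3d4rv+1AGd3ZCNom7upUQABJHq8zN25h2eInP/7QGeIhjNniru6hBESM0Vpzdyod2d3eL3clWeIljNXiau6hjIjRENGrcmGd2Z2Z4q7pw=="/>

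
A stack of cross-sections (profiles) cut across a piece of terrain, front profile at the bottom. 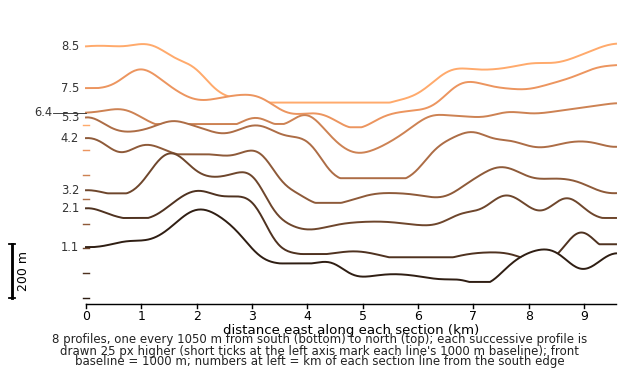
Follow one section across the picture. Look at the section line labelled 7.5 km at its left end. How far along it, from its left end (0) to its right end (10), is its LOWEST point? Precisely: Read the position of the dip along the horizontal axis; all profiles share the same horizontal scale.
5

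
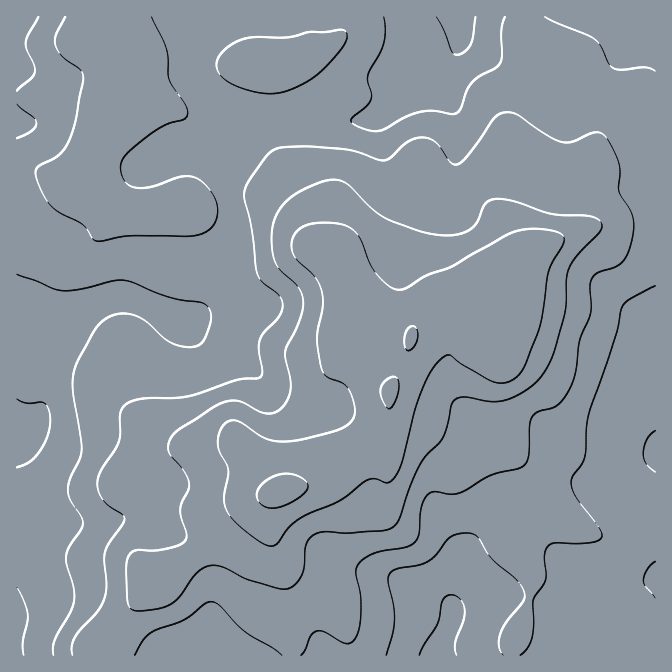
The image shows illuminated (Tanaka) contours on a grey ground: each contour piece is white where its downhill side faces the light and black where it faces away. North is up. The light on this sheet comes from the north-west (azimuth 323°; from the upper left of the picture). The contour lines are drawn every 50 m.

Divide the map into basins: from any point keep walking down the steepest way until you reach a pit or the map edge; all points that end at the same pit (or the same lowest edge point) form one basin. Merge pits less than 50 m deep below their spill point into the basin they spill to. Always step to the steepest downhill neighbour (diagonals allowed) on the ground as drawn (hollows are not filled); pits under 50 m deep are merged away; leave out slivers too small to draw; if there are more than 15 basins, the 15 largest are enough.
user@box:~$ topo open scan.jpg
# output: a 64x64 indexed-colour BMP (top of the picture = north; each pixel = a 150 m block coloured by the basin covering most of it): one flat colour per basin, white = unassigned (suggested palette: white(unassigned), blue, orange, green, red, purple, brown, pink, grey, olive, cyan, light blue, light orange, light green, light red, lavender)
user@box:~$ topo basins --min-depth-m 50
<image width="64" height="64" href="data:image/bmp;base64,Qk12CAAAAAAAAHYAAAAoAAAAQAAAAEAAAAABAAQAAAAAAAAIAAATCwAAEwsAABAAAAAAAAAA////ALR3HwAOf/8ALKAsACgn1gC9Z5QAS1aMAMJ34wB/f38AIr28AM++FwDox64AeLv/AIrfmACWmP8A1bDFABERERERERERERERERERIiIkREREREREREMzMzMzMzMzERERERERERERERERERIiIiRERERERERERDMzMzMzMzMREREREREREREREREREiIiJEREREREREREMzMzMzMzMxERERERERERERERERESIiIkRERERERERERDMzMzMzMzERERERERERERERERESIiIkREREREREREREMzMzMzMzMRERERERERERERERERIiIiREREREREREREQzMzMzMzMxEREREREREREREREREiIiRERERERERERERDMzMzMzMzERERERERERERERERERIiREREREREREREREMzMzMzMzMREREREREREREREREREkREREREREREREREQzMzMzMzMxEREREREREREREREREkRERERERERERERERDMzMzMzMzEREREREREREREREREURERERERERERERERDMzMzMzMzMRERERERERERERERERREREREREREREREREMzMzMzMzMxERERERERERERERERREREREREREREREREQzMzMzMzMzERERERERERERERERFERERERERERERERERDMzMzMzMzMREREREREREREREREUREREREREREREREREMzMzMzMzMxERERERERERERERERREREREREREREREREMzMzMzMzMzERERERERERERERERERREREREREREREREQzMzMzMzMzMRERERERERERERERERERFERERERERERERDMzMzMzMzMxERERERERERERERERERERFEREREREREREMzMzMzMzMzERERERERERERERERERERERREREREREREQzMzMzMzMzMRERERERERERERERERERERERREREREREQzMzMzMzMzMxEREREREREREREREREREREREUREREREQzMzMzMzMzMzERERERERERERERERERERERERFEREREQzMzMzMzMzMzMREREREREREREREREREREREREUREREMzMzMzMzMzMzMxERERERERERERERERERERERERRDMzMzMzMzMzMzMzMzEREREREREREREREREREREREREzMzMzMzMzMzMzMzMzMRERERERERERERERERERERERETMzMzMzMzMzMzMzMzMxEREREREREREREREREREREREREzMzMzMzMzMzMzMzMzERERERERERERERERERERERERETMzMzMzMzMzMzMzMzMREREREREREREREREREREREREREzMzMzETMzMzMzMzMxERERERERERERERERERERERERETMzMxEREzMzMzMzMzERERERERERERERERERERERERERMzMRERETMzMzMzMzMREREREREREREREREREREREREREREREREREzMzMzMzMxERERERERERERERERERERERERIiERERERETMzMzMzMzERERERERERERERERERERERESIiIhERERERMzMzMzMzMRERERERERERERERERERERESIiIiEREREREzMzMzMzMxERERERERERERERERERERERIiIiIiERERETMzMzMzMzERERERERERERERERERERERIiIiIiIiERERMzMzMzMzMREREREREREREREREREREREiIiIiIiIhEREzMzMzMzMxEREREREREREREREREREREiIiIiIiIiIiITMzMzMzMzEREREREREREREREREREREiIiIiIiIiIiIhEzMzMzMzMREREREREREREREREREREiIiIiIiIiIiIiEREzMzMzMxEREREREREREREREREREiIiIiIiIiIiIiEREREzMyIiEREREREREREREREREREiIiIiIiIiIiIiIRERERIiIiIRERERERIiIREREREREiIiIiIiIiIiIiIhEREREiIiIhERERESIiIiIiIREREiIiIiIiIiIiIiIhERERESIiIiERERESIiIiIiIiIiIiIiIiIiIiIiIiIiERERERIiIiIRERYiIiIiIiIiIiIiIiIiIiIiIiIiIiIhEREREiIiIhFmZmIiIiIiIiIiIiIiIiIiIiIiIiIiIiERERESIiIiZmZmYiIiIiIiIiIiIiIiIiIiIiIiIiIiIiVVVVIiIiJmZmZiIiIiIiIiIiIiIiIiIiIiIiIiIiIiVVVVVSIiImZmZmYiIiIiIiIiIiIiIiIiIiIiIiIiIiJVVVVVIiIiZmZmZmIiIiIiIiIiIiIiIiIiIiIiIiIiIlVVVVUiIiJmZmZmZiIiIiIiIiIiIiIiIiIiIiIiIiIiVVVVVVIiImZmZmZmIiIiIiIiIiIiIiIiIiIiIiIiIiJVVVVVVSIiZmZmZmYiIiIiIiIiIiIiIiIiIiIiIiIiIiVVVVVVUiJmZmZmZiIiIiIiIiIiIiIiIiIiIiIiIiIiIlVVVVVVVWZmZmZmIiIiIiIiIiIiIiIiIiIiIiIiIiIiVVVVVVVVZmZmZmYiIiIiIiIiIiIiIiIiIiIiIiIiIiJVVVVVVVVmZmZmZiIiIiIiIiIiIiIiIiIiIiIiIiIiIlVVVVVVVWZmZmZmYiIiIiIiIiIiIRIiIiIiIiIiIiIlVVVVVVVVZmZmZmZiIiIiIiIiIiIhESIiIiIiIiIiIiVVVVVVVVVmZmZmZiIiIiIiIiIiIiEREiIiIiIiIiIiJVVVVVVVVWZmZmZiIiIiIiIiIiIiIRESIiIiIiIiIiJVVVVVVVVV"/>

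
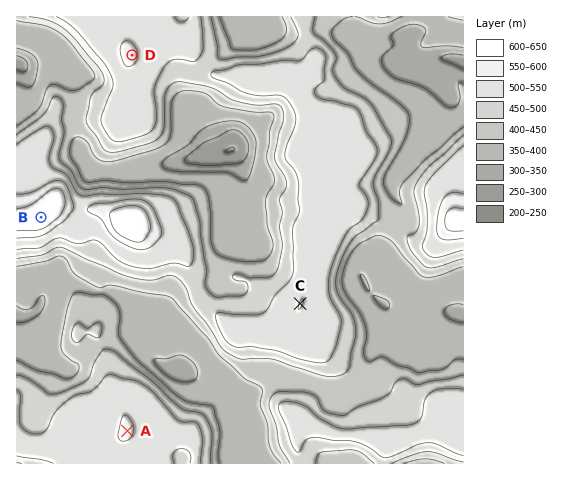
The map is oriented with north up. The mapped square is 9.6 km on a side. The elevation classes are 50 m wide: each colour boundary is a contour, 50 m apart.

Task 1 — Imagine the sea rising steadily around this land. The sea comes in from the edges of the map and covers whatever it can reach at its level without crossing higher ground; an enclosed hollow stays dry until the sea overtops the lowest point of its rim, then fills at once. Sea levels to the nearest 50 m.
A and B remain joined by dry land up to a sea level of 400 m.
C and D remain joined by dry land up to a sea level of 500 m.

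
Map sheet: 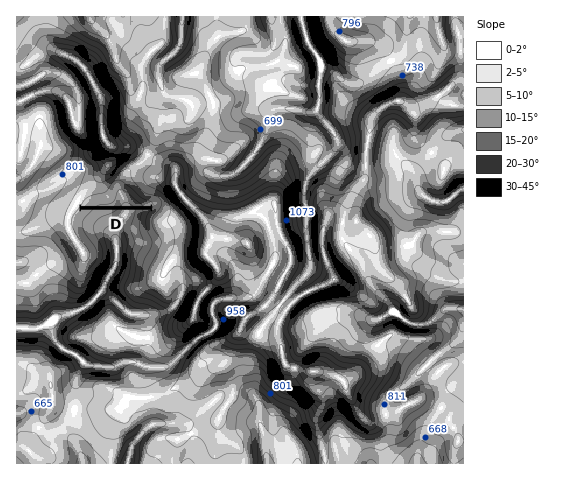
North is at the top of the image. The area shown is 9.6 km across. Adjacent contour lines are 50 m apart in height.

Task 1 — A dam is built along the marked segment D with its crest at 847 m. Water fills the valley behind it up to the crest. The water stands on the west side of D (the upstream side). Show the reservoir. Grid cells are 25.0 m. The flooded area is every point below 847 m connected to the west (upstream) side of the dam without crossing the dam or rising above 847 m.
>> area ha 44.4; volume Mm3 17.08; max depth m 111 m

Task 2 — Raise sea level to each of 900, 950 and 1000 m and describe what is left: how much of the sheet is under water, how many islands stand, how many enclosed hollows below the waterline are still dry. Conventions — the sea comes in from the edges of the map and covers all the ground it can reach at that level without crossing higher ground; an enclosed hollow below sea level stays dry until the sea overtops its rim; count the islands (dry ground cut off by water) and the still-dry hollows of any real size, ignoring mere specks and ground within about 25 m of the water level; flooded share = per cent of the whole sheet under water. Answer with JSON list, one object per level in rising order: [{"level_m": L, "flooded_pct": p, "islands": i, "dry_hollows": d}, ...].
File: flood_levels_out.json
[{"level_m": 900, "flooded_pct": 75, "islands": 2, "dry_hollows": 0}, {"level_m": 950, "flooded_pct": 82, "islands": 2, "dry_hollows": 0}, {"level_m": 1000, "flooded_pct": 87, "islands": 2, "dry_hollows": 0}]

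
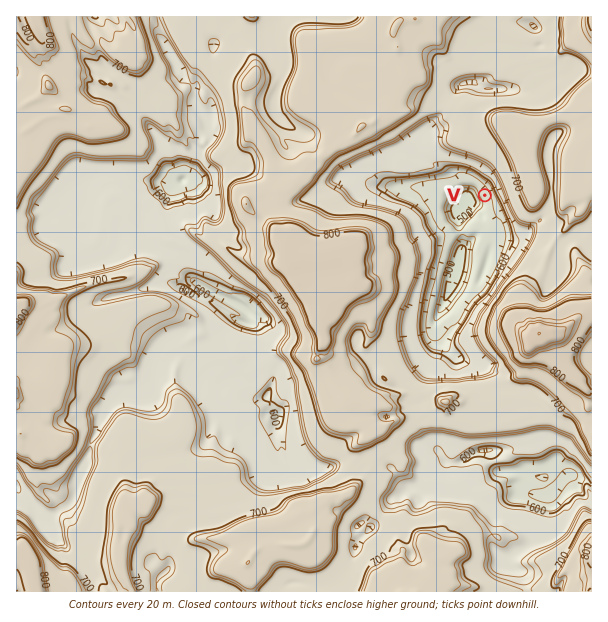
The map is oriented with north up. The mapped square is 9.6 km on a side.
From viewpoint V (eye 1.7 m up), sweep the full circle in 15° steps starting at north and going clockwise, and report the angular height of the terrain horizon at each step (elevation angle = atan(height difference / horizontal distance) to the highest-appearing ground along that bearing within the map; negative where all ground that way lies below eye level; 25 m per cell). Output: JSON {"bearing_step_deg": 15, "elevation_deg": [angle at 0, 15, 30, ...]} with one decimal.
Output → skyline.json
{"bearing_step_deg": 15, "elevation_deg": [11.4, 13.0, 15.4, 17.4, 18.4, 18.6, 17.5, 15.4, 11.7, 6.3, 6.8, 7.3, 3.6, 2.2, 2.8, 5.0, 6.1, 5.9, 3.4, 4.1, 5.1, 5.7, 7.7, 9.7]}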